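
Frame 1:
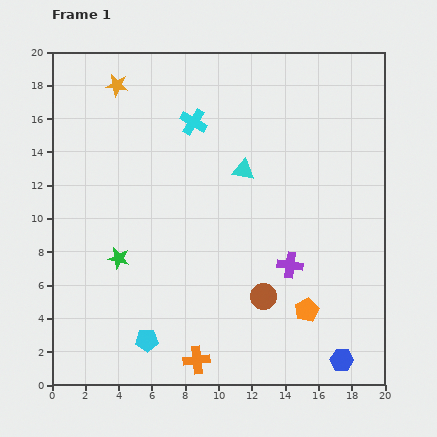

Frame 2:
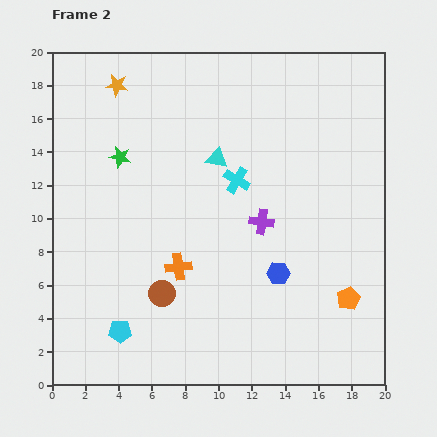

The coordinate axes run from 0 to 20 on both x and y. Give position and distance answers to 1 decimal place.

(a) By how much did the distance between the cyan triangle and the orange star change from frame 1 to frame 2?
-1.8

Distance in frame 1: 9.2. Distance in frame 2: 7.4.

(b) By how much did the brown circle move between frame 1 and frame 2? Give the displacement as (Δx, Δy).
(-6.1, 0.2)

The brown circle was at (12.7, 5.3) in frame 1 and (6.6, 5.5) in frame 2.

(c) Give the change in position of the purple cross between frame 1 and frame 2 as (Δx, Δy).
(-1.7, 2.6)

The purple cross was at (14.3, 7.2) in frame 1 and (12.6, 9.8) in frame 2.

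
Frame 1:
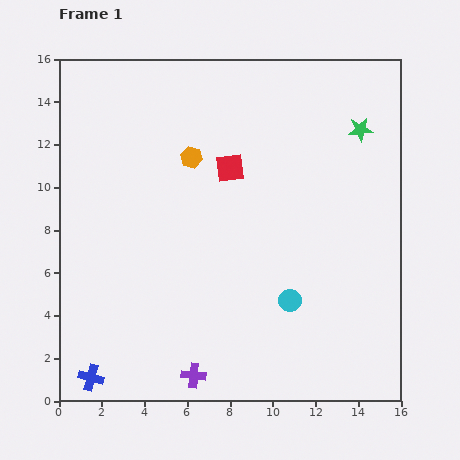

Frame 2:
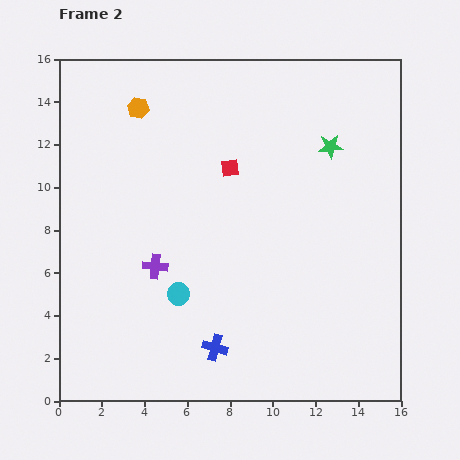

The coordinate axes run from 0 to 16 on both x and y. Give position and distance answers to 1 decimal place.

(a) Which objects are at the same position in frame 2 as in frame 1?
the red square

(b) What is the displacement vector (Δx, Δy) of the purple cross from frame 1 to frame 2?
(-1.8, 5.1)

The purple cross was at (6.3, 1.2) in frame 1 and (4.5, 6.3) in frame 2.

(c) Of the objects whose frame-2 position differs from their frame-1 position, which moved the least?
the green star

(moved 1.6)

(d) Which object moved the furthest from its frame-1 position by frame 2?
the blue cross

(moved 6.0; next 5.4)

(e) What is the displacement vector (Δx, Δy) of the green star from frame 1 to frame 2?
(-1.4, -0.8)

The green star was at (14.1, 12.7) in frame 1 and (12.7, 11.9) in frame 2.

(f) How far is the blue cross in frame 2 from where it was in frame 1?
6.0

The blue cross moved from (1.5, 1.1) to (7.3, 2.5), a distance of √(5.8² + 1.4²) ≈ 6.0.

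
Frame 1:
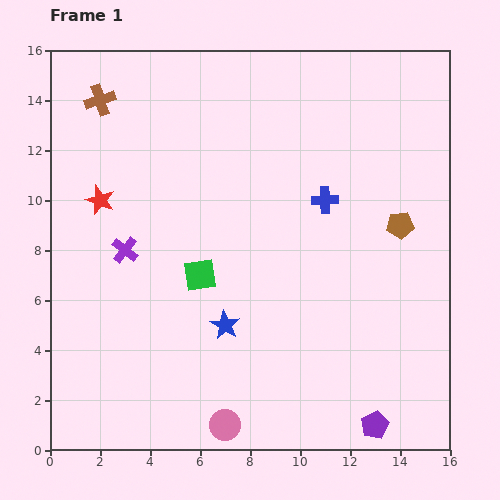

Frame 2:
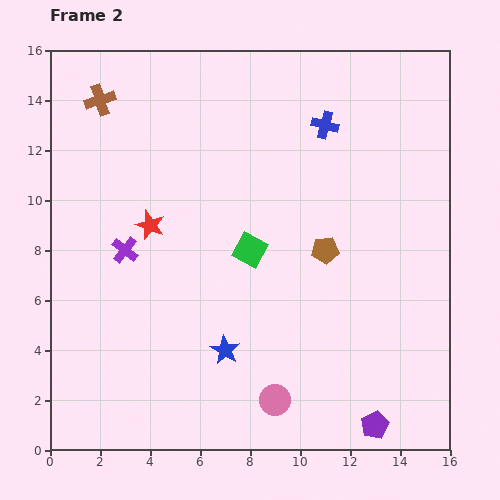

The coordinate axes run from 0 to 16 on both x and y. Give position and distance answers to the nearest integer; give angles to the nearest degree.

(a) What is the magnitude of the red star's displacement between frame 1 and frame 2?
2

The red star moved from (2, 10) to (4, 9), a distance of √(2² + 1²) ≈ 2.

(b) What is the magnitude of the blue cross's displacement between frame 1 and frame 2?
3

The blue cross moved from (11, 10) to (11, 13), a distance of √(0² + 3²) ≈ 3.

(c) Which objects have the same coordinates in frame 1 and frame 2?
the purple cross, the brown cross, the purple pentagon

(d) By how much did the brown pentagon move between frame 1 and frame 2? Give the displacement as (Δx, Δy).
(-3, -1)

The brown pentagon was at (14, 9) in frame 1 and (11, 8) in frame 2.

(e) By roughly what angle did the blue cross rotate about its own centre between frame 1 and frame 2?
18° clockwise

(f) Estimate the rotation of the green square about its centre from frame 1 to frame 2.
39° clockwise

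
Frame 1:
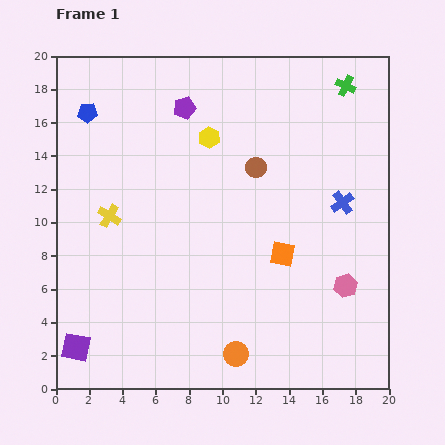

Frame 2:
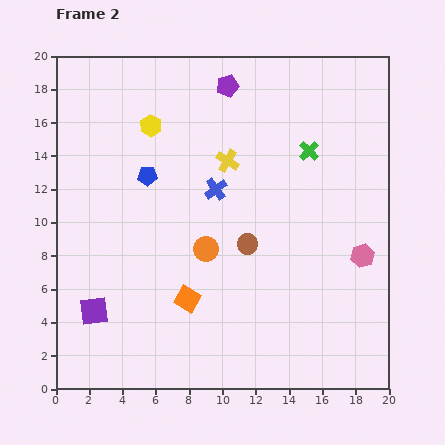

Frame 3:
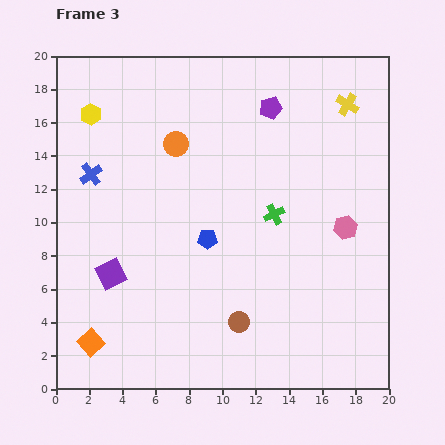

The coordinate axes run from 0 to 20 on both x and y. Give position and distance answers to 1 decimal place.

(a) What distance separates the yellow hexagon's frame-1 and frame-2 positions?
3.6

The yellow hexagon moved from (9.2, 15.1) to (5.7, 15.8), a distance of √(3.5² + 0.7²) ≈ 3.6.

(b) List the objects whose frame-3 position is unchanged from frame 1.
none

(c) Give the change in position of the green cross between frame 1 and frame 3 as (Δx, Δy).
(-4.3, -7.7)

The green cross was at (17.4, 18.2) in frame 1 and (13.1, 10.5) in frame 3.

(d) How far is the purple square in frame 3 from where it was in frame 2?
2.4

The purple square moved from (2.3, 4.7) to (3.3, 6.9), a distance of √(1.0² + 2.2²) ≈ 2.4.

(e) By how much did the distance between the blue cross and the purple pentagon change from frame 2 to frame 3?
+5.3

Distance in frame 2: 6.2. Distance in frame 3: 11.5.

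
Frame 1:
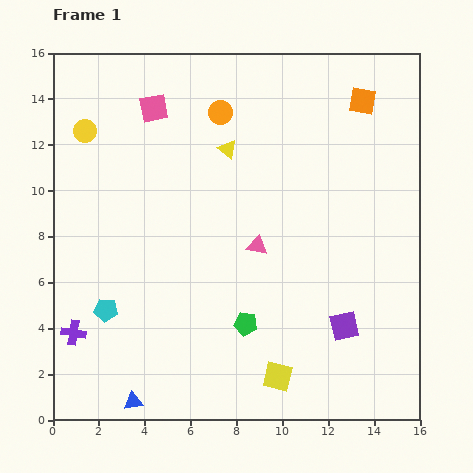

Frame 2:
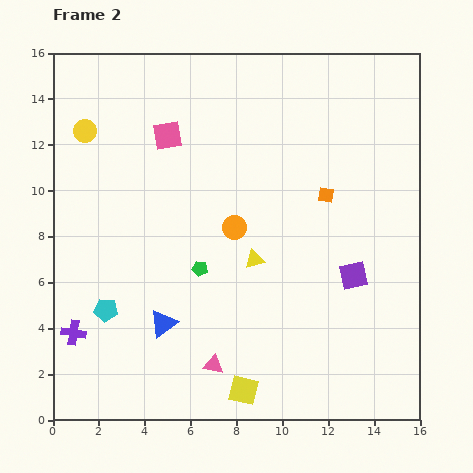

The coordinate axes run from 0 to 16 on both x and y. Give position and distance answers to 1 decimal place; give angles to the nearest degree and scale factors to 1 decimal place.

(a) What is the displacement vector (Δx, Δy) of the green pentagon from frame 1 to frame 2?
(-2.0, 2.4)

The green pentagon was at (8.4, 4.2) in frame 1 and (6.4, 6.6) in frame 2.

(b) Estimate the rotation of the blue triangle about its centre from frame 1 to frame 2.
30° counter-clockwise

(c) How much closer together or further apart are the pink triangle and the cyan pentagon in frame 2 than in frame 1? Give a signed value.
-1.9

Distance in frame 1: 7.2. Distance in frame 2: 5.3.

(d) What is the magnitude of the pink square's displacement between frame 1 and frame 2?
1.3

The pink square moved from (4.4, 13.6) to (5.0, 12.4), a distance of √(0.6² + 1.2²) ≈ 1.3.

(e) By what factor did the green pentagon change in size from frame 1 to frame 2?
0.7×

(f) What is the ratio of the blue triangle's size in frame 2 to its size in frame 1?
1.5×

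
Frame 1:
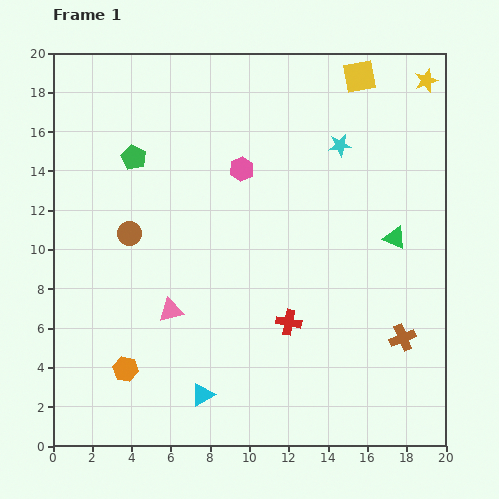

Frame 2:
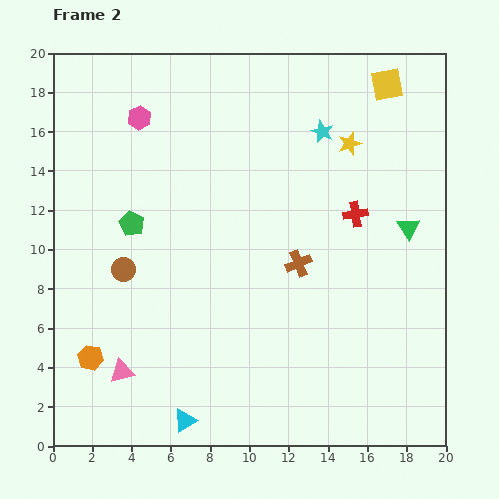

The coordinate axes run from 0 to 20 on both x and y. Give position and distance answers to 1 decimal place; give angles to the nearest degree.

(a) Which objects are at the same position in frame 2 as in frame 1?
none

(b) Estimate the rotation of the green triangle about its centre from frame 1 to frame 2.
32° clockwise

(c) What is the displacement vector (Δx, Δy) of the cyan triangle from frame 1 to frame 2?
(-0.9, -1.3)

The cyan triangle was at (7.6, 2.6) in frame 1 and (6.7, 1.3) in frame 2.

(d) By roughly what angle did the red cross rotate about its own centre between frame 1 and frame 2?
18° counter-clockwise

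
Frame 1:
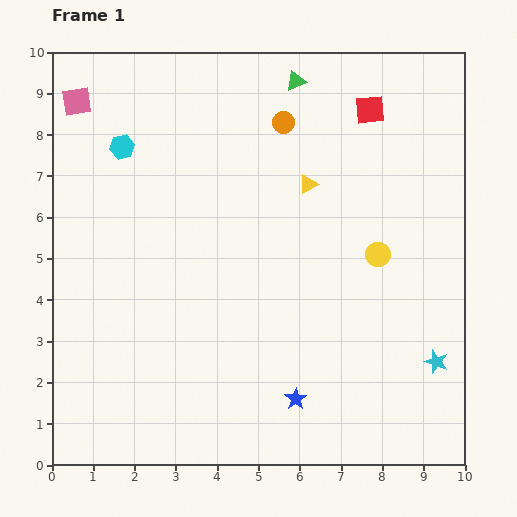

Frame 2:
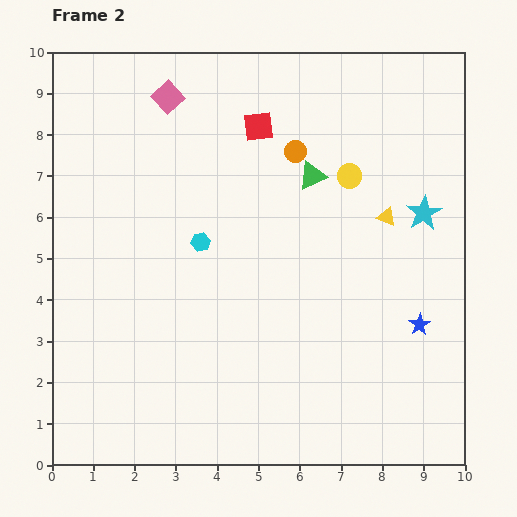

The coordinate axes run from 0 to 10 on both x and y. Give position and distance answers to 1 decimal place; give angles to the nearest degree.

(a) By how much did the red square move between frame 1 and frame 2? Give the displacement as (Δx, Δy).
(-2.7, -0.4)

The red square was at (7.7, 8.6) in frame 1 and (5.0, 8.2) in frame 2.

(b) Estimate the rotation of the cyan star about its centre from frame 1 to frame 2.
23° clockwise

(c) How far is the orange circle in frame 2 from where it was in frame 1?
0.8

The orange circle moved from (5.6, 8.3) to (5.9, 7.6), a distance of √(0.3² + 0.7²) ≈ 0.8.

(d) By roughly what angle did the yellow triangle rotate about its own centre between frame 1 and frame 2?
51° clockwise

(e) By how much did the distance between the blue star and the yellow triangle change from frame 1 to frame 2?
-2.5

Distance in frame 1: 5.2. Distance in frame 2: 2.7.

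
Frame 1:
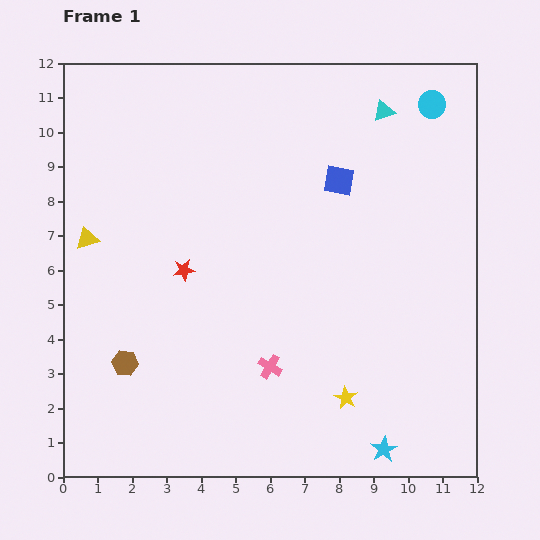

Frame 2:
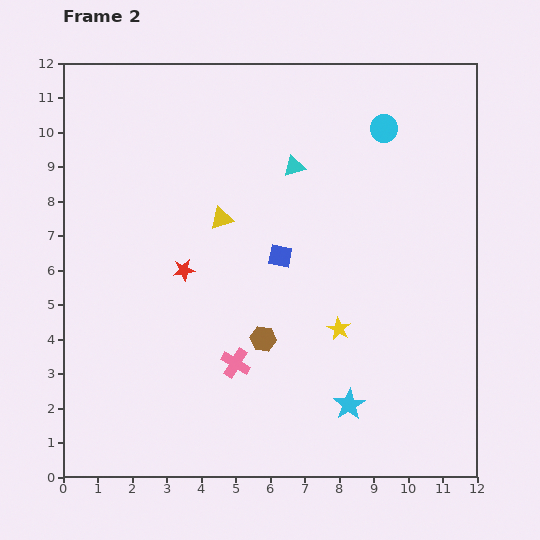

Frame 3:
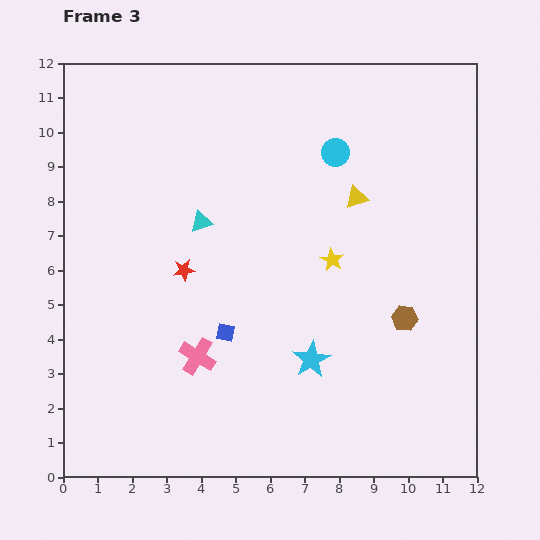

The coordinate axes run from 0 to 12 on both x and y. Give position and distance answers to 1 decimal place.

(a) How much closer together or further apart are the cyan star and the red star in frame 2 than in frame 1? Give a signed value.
-1.6

Distance in frame 1: 7.8. Distance in frame 2: 6.2.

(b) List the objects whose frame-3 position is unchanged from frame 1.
the red star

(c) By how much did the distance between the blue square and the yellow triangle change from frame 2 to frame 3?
+3.4

Distance in frame 2: 2.0. Distance in frame 3: 5.4.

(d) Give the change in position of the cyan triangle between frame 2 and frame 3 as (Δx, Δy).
(-2.7, -1.6)

The cyan triangle was at (6.7, 9.0) in frame 2 and (4.0, 7.4) in frame 3.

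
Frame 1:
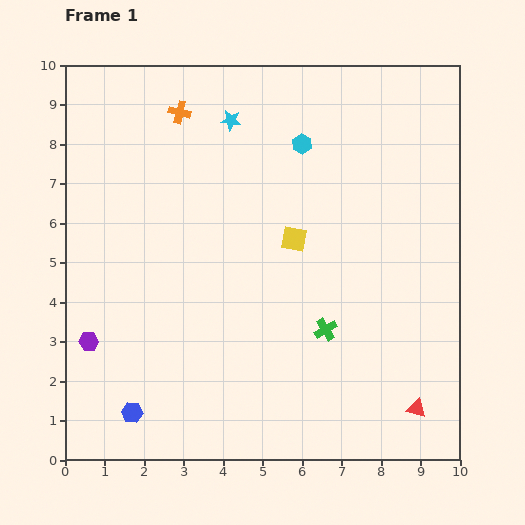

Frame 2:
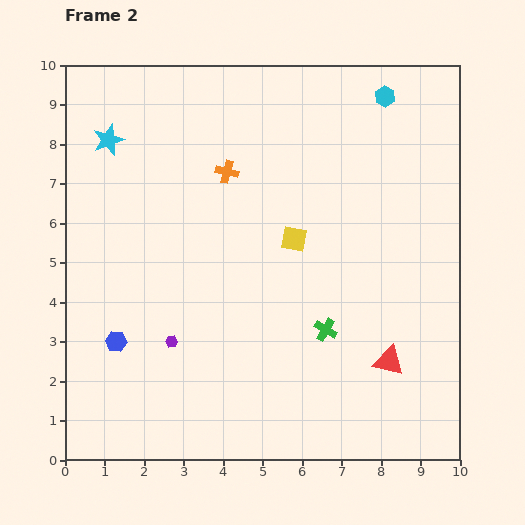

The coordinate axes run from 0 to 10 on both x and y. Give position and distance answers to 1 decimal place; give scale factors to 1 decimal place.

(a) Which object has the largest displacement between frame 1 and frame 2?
the cyan star

(moved 3.1; next 2.4)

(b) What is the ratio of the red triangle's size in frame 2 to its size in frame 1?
1.6×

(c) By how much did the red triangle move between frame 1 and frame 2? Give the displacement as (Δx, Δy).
(-0.7, 1.2)

The red triangle was at (8.9, 1.3) in frame 1 and (8.2, 2.5) in frame 2.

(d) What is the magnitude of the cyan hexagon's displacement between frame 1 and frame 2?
2.4

The cyan hexagon moved from (6.0, 8.0) to (8.1, 9.2), a distance of √(2.1² + 1.2²) ≈ 2.4.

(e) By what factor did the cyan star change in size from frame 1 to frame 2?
1.5×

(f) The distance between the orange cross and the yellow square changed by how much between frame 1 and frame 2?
-1.9

Distance in frame 1: 4.3. Distance in frame 2: 2.4.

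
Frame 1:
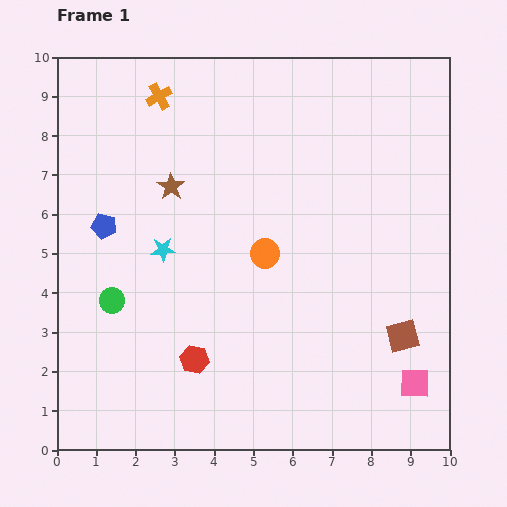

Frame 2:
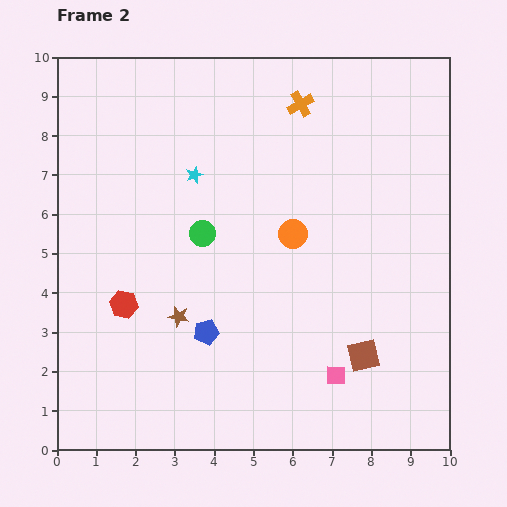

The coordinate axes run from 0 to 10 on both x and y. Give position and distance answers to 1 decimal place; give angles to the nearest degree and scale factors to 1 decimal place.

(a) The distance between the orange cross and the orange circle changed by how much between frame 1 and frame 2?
-1.5

Distance in frame 1: 4.8. Distance in frame 2: 3.3.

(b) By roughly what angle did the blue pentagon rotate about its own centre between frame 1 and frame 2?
25° counter-clockwise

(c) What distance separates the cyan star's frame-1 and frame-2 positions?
2.1

The cyan star moved from (2.7, 5.1) to (3.5, 7.0), a distance of √(0.8² + 1.9²) ≈ 2.1.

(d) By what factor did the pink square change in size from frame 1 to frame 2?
0.7×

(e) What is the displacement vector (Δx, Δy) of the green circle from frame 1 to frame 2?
(2.3, 1.7)

The green circle was at (1.4, 3.8) in frame 1 and (3.7, 5.5) in frame 2.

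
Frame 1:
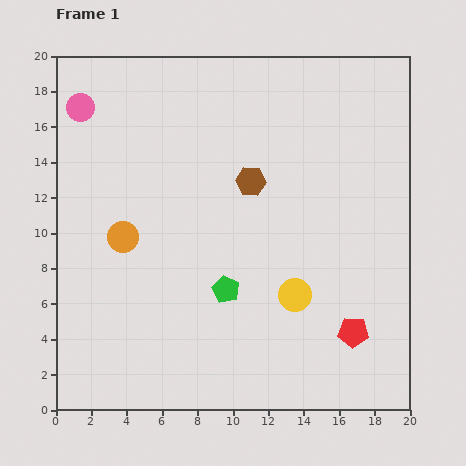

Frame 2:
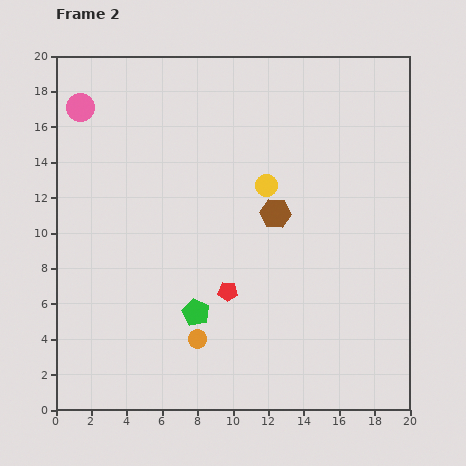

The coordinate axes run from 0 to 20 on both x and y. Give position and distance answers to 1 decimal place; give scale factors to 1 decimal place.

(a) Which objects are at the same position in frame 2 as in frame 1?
the pink circle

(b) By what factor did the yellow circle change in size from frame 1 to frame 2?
0.6×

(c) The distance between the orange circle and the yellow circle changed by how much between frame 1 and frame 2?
-0.7

Distance in frame 1: 10.2. Distance in frame 2: 9.5.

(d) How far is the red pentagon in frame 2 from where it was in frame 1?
7.5

The red pentagon moved from (16.8, 4.4) to (9.7, 6.7), a distance of √(7.1² + 2.3²) ≈ 7.5.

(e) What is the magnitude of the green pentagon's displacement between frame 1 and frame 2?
2.1

The green pentagon moved from (9.6, 6.8) to (7.9, 5.5), a distance of √(1.7² + 1.3²) ≈ 2.1.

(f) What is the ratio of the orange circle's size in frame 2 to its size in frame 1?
0.6×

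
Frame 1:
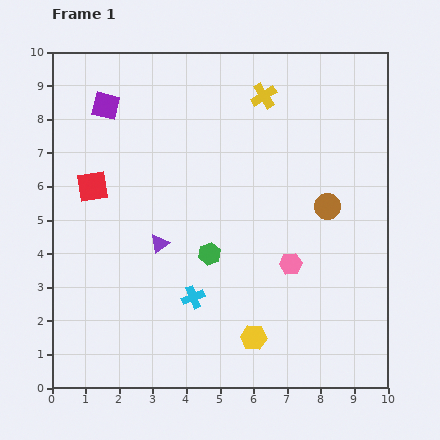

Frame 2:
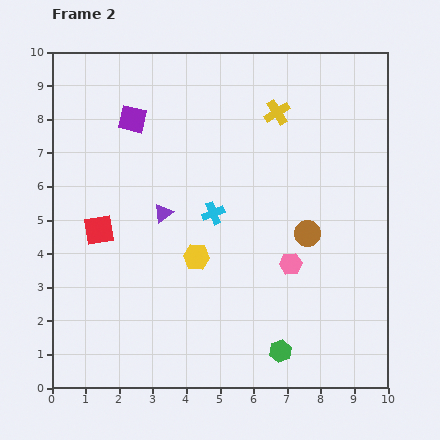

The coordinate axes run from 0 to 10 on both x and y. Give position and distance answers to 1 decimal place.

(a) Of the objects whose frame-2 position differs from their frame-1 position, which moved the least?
the yellow cross

(moved 0.6)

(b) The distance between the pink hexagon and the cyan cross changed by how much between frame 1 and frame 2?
-0.4

Distance in frame 1: 3.1. Distance in frame 2: 2.7.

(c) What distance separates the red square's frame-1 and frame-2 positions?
1.3

The red square moved from (1.2, 6.0) to (1.4, 4.7), a distance of √(0.2² + 1.3²) ≈ 1.3.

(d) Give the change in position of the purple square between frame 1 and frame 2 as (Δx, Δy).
(0.8, -0.4)

The purple square was at (1.6, 8.4) in frame 1 and (2.4, 8.0) in frame 2.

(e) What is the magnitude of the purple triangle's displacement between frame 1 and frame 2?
0.9

The purple triangle moved from (3.2, 4.3) to (3.3, 5.2), a distance of √(0.1² + 0.9²) ≈ 0.9.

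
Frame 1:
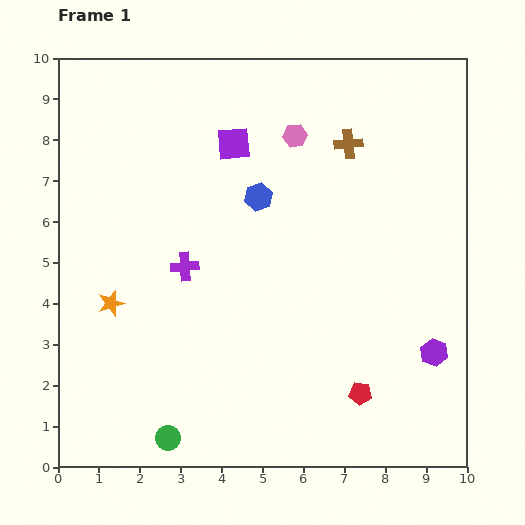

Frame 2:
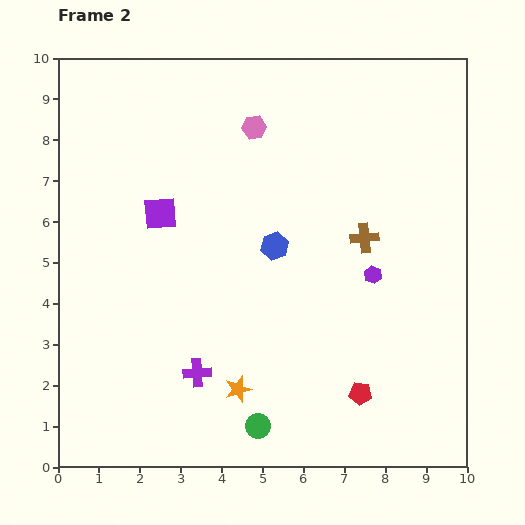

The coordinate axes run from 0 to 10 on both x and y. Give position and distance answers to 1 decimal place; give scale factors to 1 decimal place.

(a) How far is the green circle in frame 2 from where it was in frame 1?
2.2

The green circle moved from (2.7, 0.7) to (4.9, 1.0), a distance of √(2.2² + 0.3²) ≈ 2.2.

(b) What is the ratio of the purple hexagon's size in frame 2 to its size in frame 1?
0.6×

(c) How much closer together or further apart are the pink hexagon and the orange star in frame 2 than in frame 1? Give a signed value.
+0.3

Distance in frame 1: 6.1. Distance in frame 2: 6.4.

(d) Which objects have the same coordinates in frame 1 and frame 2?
the red pentagon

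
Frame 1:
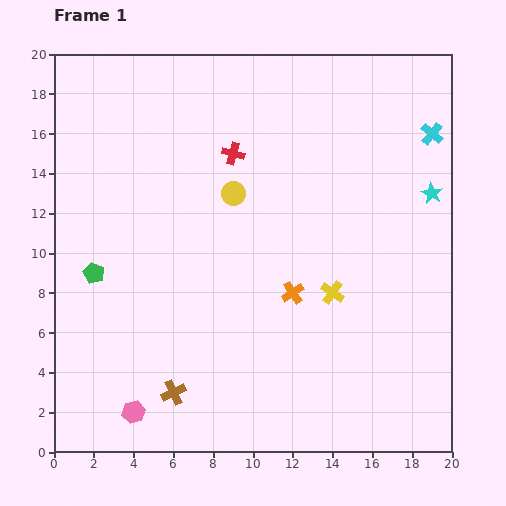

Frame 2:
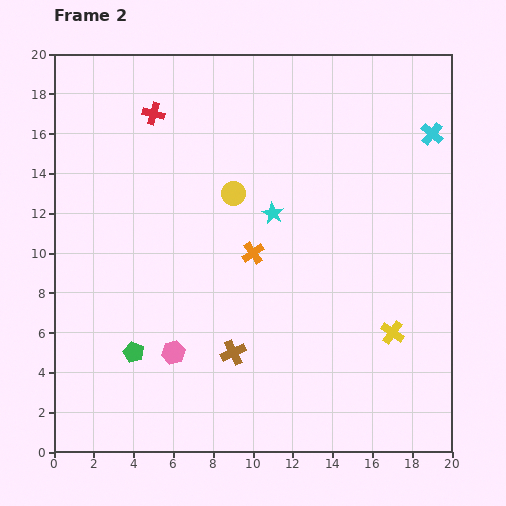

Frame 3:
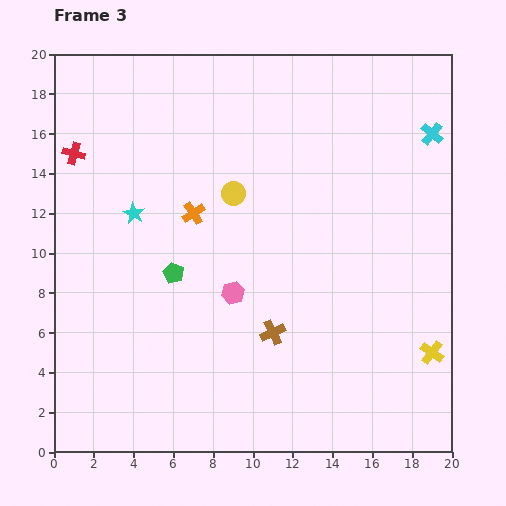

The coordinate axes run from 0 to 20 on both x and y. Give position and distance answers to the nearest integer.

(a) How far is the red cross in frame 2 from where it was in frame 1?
4

The red cross moved from (9, 15) to (5, 17), a distance of √(4² + 2²) ≈ 4.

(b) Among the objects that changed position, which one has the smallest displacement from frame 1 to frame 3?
the green pentagon

(moved 4)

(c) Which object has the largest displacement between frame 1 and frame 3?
the cyan star

(moved 15; next 8)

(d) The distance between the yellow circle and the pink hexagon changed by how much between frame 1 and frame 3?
-7

Distance in frame 1: 12. Distance in frame 3: 5.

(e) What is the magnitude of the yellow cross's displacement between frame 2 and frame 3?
2

The yellow cross moved from (17, 6) to (19, 5), a distance of √(2² + 1²) ≈ 2.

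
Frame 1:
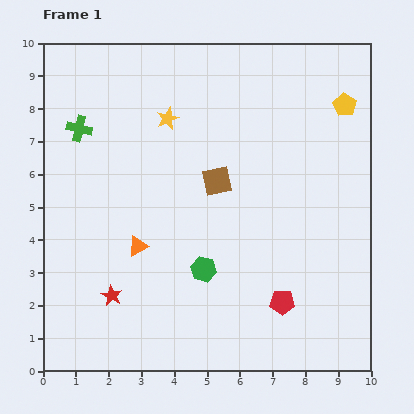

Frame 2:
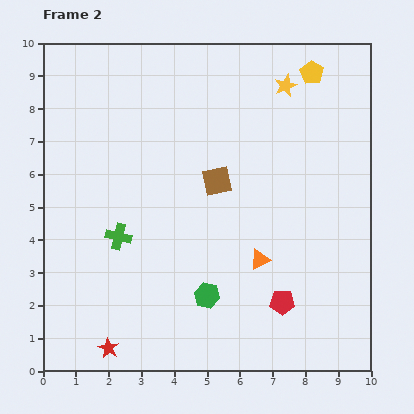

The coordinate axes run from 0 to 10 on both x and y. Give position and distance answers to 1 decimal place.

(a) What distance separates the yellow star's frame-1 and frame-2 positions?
3.7

The yellow star moved from (3.8, 7.7) to (7.4, 8.7), a distance of √(3.6² + 1.0²) ≈ 3.7.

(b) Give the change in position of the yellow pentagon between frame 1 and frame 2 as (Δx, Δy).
(-1.0, 1.0)

The yellow pentagon was at (9.2, 8.1) in frame 1 and (8.2, 9.1) in frame 2.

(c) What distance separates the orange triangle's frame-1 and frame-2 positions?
3.7

The orange triangle moved from (2.9, 3.8) to (6.6, 3.4), a distance of √(3.7² + 0.4²) ≈ 3.7.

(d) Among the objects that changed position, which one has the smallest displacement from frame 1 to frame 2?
the green hexagon

(moved 0.8)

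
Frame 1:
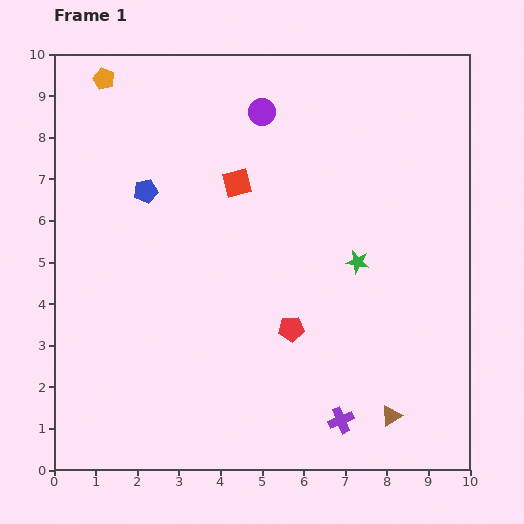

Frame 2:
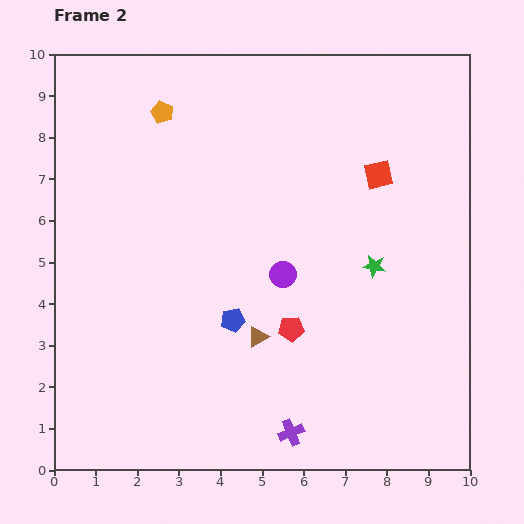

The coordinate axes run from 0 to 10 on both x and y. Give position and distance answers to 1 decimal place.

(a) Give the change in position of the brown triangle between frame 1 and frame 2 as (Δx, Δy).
(-3.2, 1.9)

The brown triangle was at (8.1, 1.3) in frame 1 and (4.9, 3.2) in frame 2.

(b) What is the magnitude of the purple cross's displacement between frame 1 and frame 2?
1.2

The purple cross moved from (6.9, 1.2) to (5.7, 0.9), a distance of √(1.2² + 0.3²) ≈ 1.2.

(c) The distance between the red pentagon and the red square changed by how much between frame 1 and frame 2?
+0.6

Distance in frame 1: 3.7. Distance in frame 2: 4.3.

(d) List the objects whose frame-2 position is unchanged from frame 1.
the red pentagon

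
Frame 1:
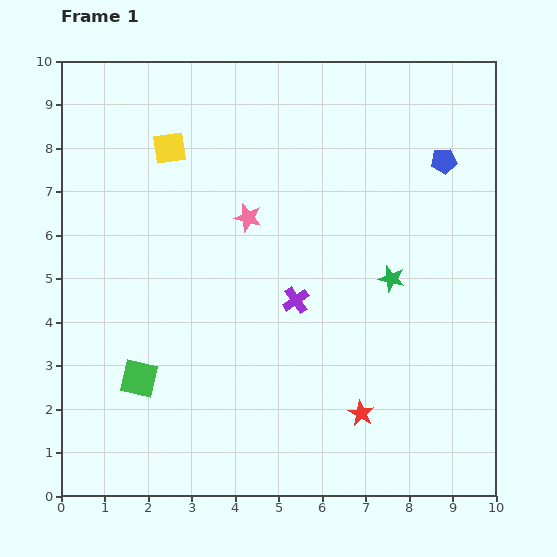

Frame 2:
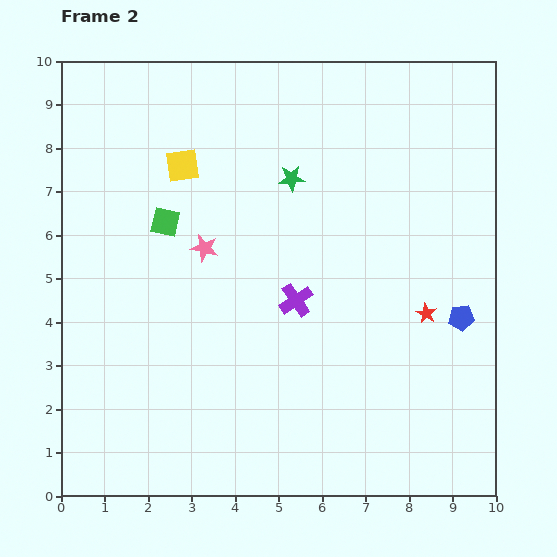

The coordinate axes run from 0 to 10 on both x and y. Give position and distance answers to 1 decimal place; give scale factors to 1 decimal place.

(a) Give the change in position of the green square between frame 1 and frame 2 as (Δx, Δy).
(0.6, 3.6)

The green square was at (1.8, 2.7) in frame 1 and (2.4, 6.3) in frame 2.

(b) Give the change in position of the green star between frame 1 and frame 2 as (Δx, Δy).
(-2.3, 2.3)

The green star was at (7.6, 5.0) in frame 1 and (5.3, 7.3) in frame 2.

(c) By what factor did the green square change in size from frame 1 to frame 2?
0.8×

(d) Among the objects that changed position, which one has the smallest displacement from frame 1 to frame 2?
the yellow square

(moved 0.5)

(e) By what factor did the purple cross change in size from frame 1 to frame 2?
1.3×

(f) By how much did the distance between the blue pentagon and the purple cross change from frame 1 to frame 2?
-0.9

Distance in frame 1: 4.7. Distance in frame 2: 3.8.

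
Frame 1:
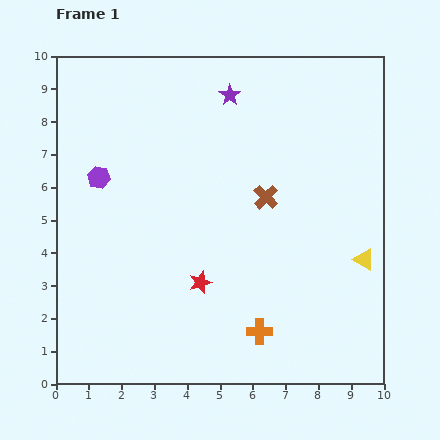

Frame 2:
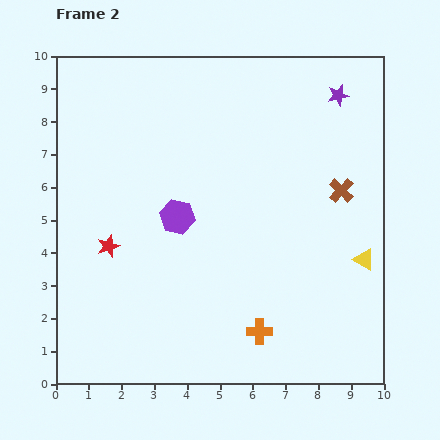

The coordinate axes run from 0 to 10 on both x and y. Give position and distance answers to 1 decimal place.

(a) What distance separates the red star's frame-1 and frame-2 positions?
3.0

The red star moved from (4.4, 3.1) to (1.6, 4.2), a distance of √(2.8² + 1.1²) ≈ 3.0.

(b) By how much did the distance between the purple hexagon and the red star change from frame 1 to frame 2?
-2.2

Distance in frame 1: 4.5. Distance in frame 2: 2.3.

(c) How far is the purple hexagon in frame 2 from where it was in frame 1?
2.7

The purple hexagon moved from (1.3, 6.3) to (3.7, 5.1), a distance of √(2.4² + 1.2²) ≈ 2.7.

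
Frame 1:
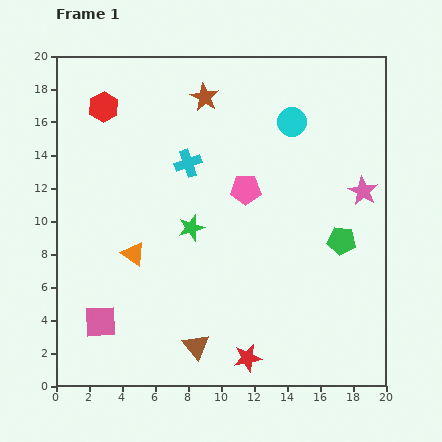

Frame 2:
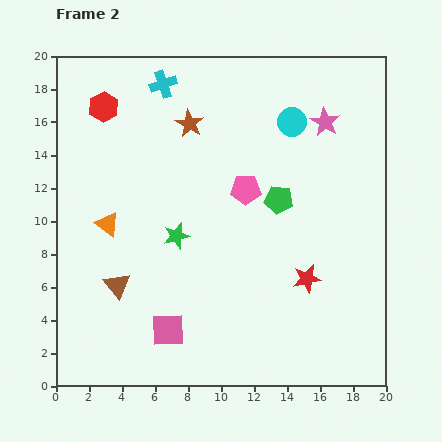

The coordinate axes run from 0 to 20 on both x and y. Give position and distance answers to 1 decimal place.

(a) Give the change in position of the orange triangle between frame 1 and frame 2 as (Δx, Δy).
(-1.6, 1.8)

The orange triangle was at (4.7, 8.0) in frame 1 and (3.1, 9.8) in frame 2.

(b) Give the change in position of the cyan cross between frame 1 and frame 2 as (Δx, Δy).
(-1.5, 4.8)

The cyan cross was at (8.0, 13.5) in frame 1 and (6.5, 18.3) in frame 2.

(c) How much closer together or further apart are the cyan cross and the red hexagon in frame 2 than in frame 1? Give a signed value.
-2.2

Distance in frame 1: 6.1. Distance in frame 2: 3.9.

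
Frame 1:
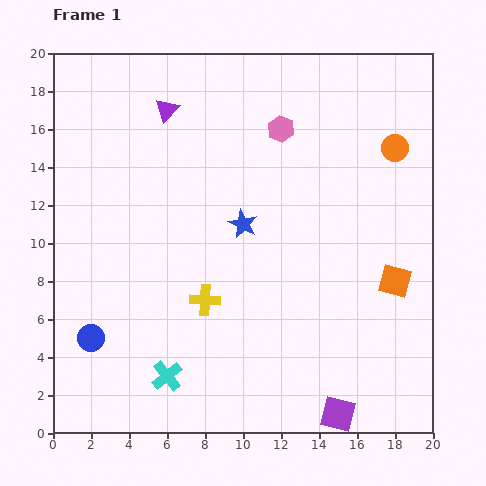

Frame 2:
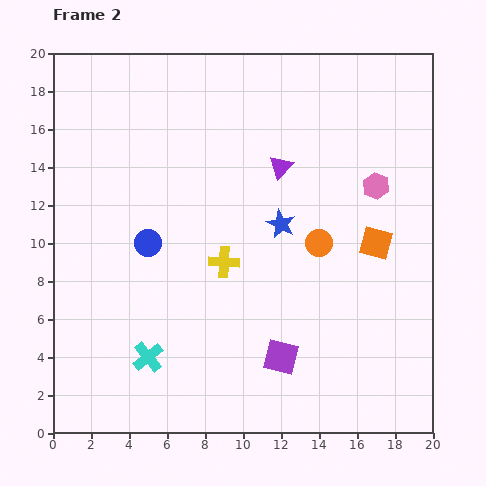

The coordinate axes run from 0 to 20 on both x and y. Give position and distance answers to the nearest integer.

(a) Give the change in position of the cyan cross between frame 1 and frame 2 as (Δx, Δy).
(-1, 1)

The cyan cross was at (6, 3) in frame 1 and (5, 4) in frame 2.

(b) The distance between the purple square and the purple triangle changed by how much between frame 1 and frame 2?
-8

Distance in frame 1: 18. Distance in frame 2: 10.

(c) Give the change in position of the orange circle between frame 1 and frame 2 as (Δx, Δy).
(-4, -5)

The orange circle was at (18, 15) in frame 1 and (14, 10) in frame 2.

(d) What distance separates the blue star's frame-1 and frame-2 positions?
2

The blue star moved from (10, 11) to (12, 11), a distance of √(2² + 0²) ≈ 2.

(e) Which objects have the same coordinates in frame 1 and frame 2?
none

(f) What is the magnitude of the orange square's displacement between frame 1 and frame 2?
2

The orange square moved from (18, 8) to (17, 10), a distance of √(1² + 2²) ≈ 2.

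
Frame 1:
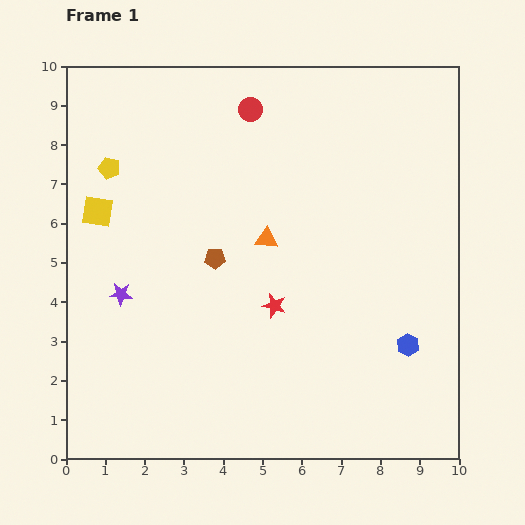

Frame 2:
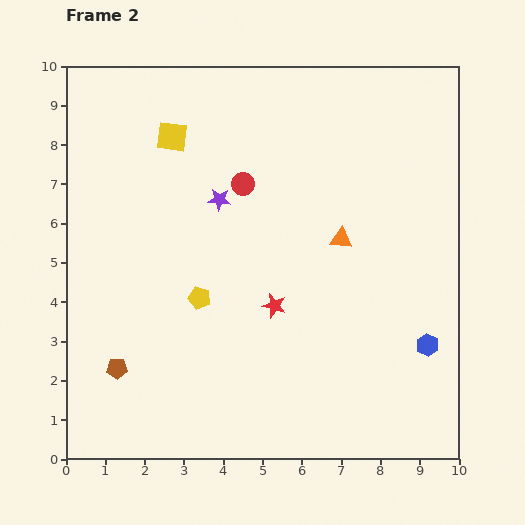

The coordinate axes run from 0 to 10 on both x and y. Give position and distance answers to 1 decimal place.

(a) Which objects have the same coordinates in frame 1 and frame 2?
the red star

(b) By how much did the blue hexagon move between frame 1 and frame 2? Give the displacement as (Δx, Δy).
(0.5, 0.0)

The blue hexagon was at (8.7, 2.9) in frame 1 and (9.2, 2.9) in frame 2.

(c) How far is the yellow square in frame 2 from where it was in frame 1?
2.7

The yellow square moved from (0.8, 6.3) to (2.7, 8.2), a distance of √(1.9² + 1.9²) ≈ 2.7.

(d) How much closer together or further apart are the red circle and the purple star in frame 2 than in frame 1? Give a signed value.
-5.0

Distance in frame 1: 5.7. Distance in frame 2: 0.7.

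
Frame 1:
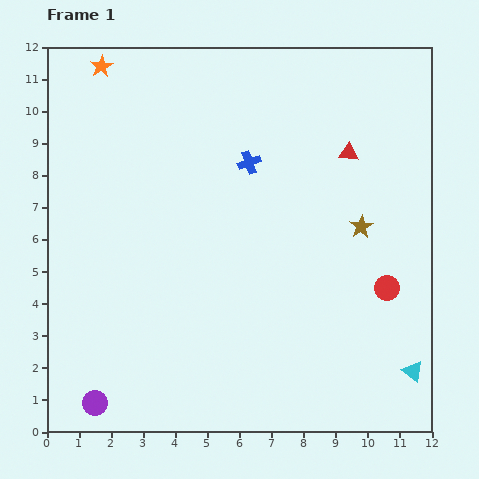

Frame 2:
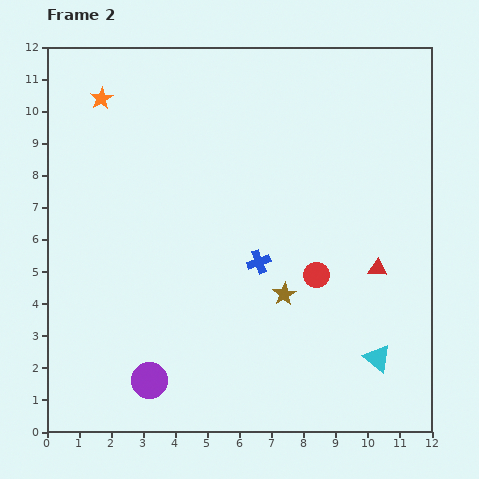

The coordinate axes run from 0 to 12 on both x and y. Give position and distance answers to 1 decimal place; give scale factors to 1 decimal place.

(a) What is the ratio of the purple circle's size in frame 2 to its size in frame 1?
1.4×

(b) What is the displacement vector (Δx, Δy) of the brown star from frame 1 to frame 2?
(-2.4, -2.1)

The brown star was at (9.8, 6.4) in frame 1 and (7.4, 4.3) in frame 2.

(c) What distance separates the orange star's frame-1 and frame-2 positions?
1.0

The orange star moved from (1.7, 11.4) to (1.7, 10.4), a distance of √(0.0² + 1.0²) ≈ 1.0.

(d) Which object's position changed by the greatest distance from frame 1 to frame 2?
the red triangle

(moved 3.7; next 3.2)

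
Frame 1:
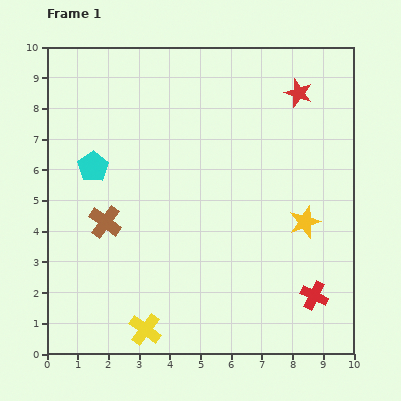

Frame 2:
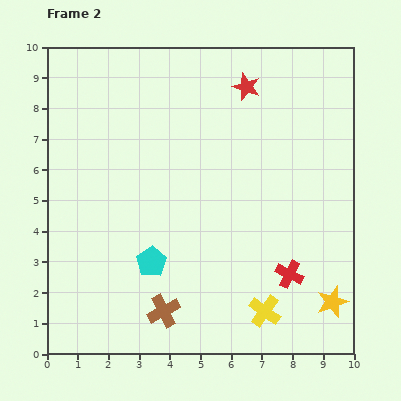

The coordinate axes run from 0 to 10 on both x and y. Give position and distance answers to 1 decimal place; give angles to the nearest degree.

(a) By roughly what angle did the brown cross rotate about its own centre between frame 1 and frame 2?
26° clockwise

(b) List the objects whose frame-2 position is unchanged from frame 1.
none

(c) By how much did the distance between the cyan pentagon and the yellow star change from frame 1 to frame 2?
-1.1

Distance in frame 1: 7.1. Distance in frame 2: 6.0.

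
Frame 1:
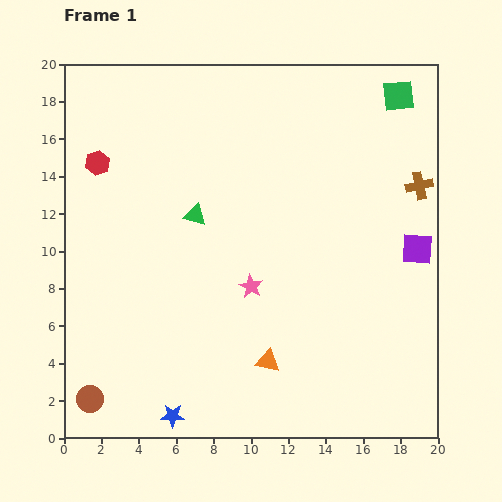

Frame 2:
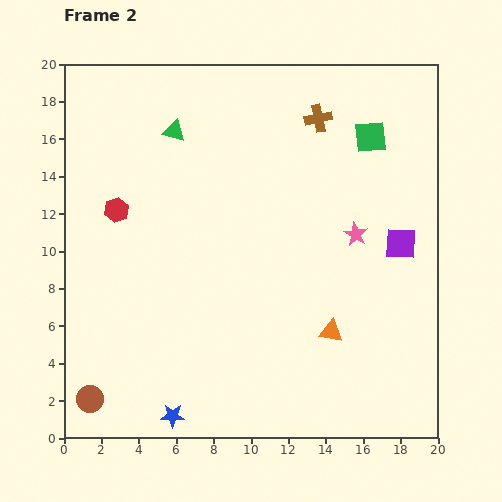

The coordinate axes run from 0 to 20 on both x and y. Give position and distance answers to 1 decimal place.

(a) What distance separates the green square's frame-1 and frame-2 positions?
2.7

The green square moved from (17.9, 18.3) to (16.4, 16.1), a distance of √(1.5² + 2.2²) ≈ 2.7.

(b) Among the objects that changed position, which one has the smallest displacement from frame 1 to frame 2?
the purple square

(moved 0.9)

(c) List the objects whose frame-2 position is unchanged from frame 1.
the brown circle, the blue star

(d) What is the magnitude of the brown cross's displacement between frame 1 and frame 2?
6.5

The brown cross moved from (19.0, 13.5) to (13.6, 17.1), a distance of √(5.4² + 3.6²) ≈ 6.5.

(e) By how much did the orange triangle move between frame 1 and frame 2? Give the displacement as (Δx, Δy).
(3.4, 1.6)

The orange triangle was at (10.9, 4.1) in frame 1 and (14.3, 5.7) in frame 2.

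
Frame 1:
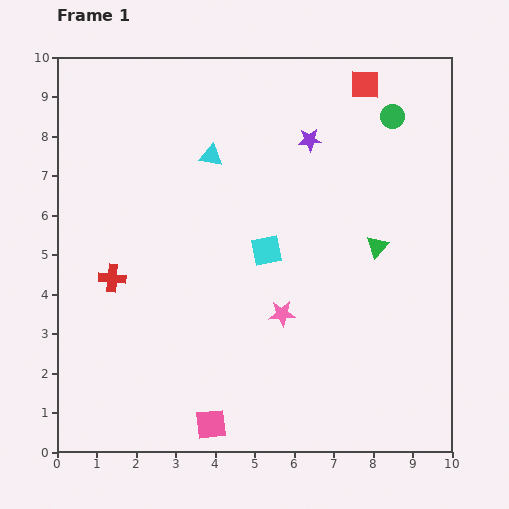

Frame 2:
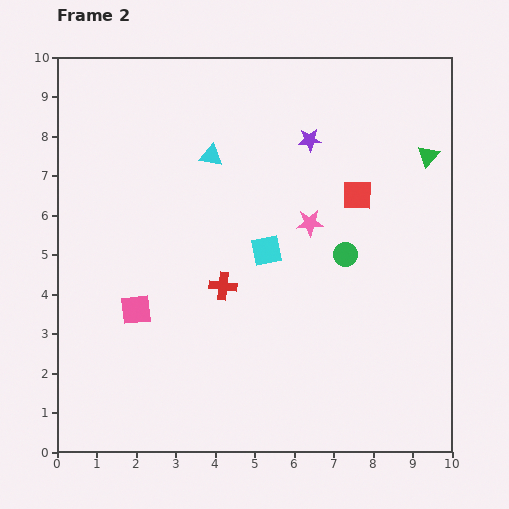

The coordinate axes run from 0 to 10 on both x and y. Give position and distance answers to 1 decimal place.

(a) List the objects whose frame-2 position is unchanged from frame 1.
the cyan triangle, the purple star, the cyan square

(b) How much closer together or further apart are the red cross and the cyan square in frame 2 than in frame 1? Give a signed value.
-2.6

Distance in frame 1: 4.0. Distance in frame 2: 1.4.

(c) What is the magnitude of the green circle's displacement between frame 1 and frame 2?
3.7

The green circle moved from (8.5, 8.5) to (7.3, 5.0), a distance of √(1.2² + 3.5²) ≈ 3.7.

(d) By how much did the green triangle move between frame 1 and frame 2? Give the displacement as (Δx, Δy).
(1.3, 2.3)

The green triangle was at (8.1, 5.2) in frame 1 and (9.4, 7.5) in frame 2.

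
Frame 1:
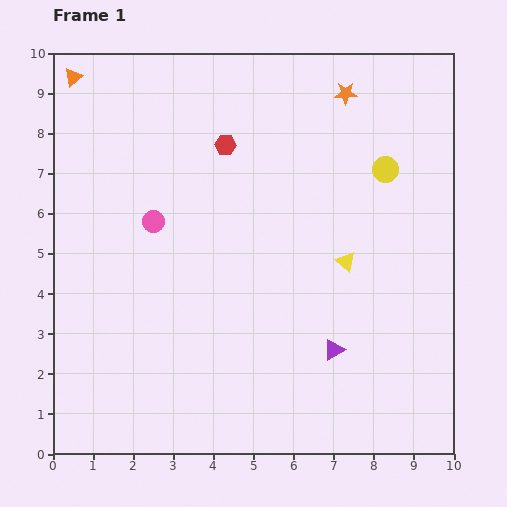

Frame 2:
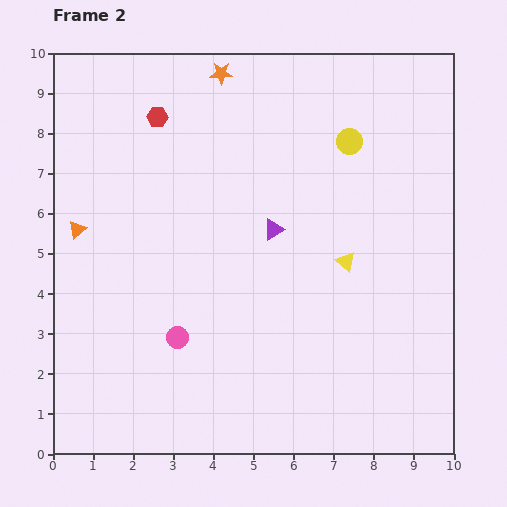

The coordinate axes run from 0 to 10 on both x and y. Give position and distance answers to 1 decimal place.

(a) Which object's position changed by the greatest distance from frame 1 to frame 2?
the orange triangle

(moved 3.8; next 3.4)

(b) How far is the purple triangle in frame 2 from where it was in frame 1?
3.4

The purple triangle moved from (7.0, 2.6) to (5.5, 5.6), a distance of √(1.5² + 3.0²) ≈ 3.4.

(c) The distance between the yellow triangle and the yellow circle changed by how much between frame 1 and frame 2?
+0.5

Distance in frame 1: 2.5. Distance in frame 2: 3.0.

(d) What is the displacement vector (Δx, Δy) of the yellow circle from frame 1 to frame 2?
(-0.9, 0.7)

The yellow circle was at (8.3, 7.1) in frame 1 and (7.4, 7.8) in frame 2.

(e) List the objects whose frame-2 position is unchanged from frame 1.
the yellow triangle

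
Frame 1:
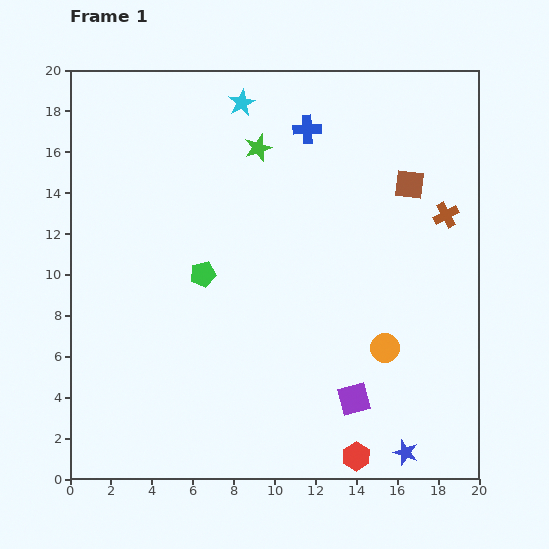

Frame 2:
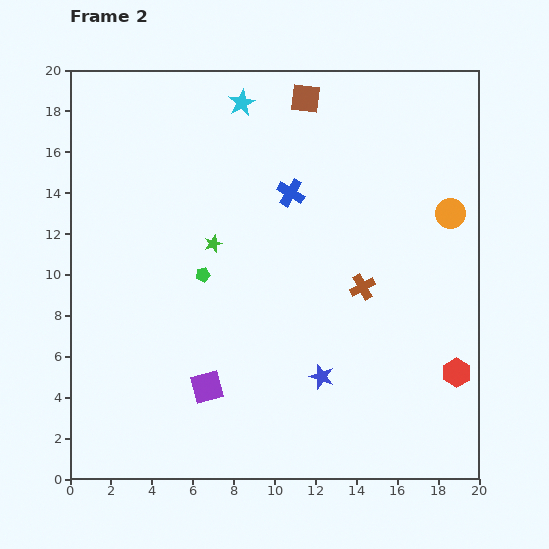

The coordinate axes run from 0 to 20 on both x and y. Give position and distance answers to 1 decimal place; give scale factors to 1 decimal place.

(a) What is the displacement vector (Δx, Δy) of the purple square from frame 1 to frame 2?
(-7.2, 0.6)

The purple square was at (13.9, 3.9) in frame 1 and (6.7, 4.5) in frame 2.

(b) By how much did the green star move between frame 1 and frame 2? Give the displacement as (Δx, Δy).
(-2.2, -4.7)

The green star was at (9.2, 16.2) in frame 1 and (7.0, 11.5) in frame 2.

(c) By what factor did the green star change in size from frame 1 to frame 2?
0.7×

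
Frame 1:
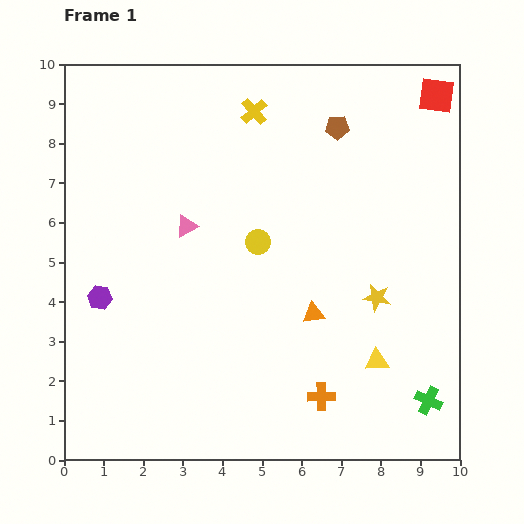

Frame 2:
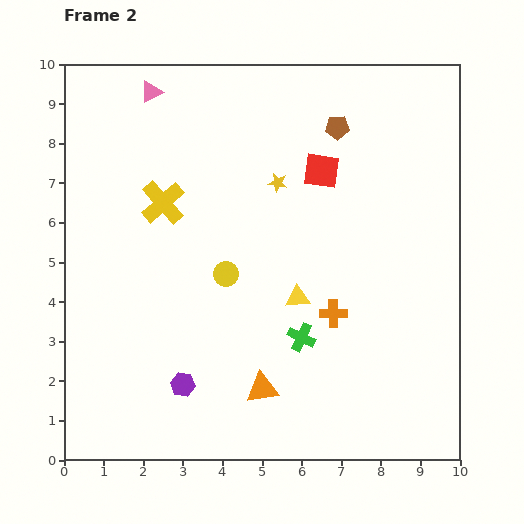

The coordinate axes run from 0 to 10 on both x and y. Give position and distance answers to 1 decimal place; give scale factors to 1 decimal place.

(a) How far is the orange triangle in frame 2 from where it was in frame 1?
2.3

The orange triangle moved from (6.3, 3.7) to (5.0, 1.8), a distance of √(1.3² + 1.9²) ≈ 2.3.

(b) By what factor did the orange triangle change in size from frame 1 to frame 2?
1.5×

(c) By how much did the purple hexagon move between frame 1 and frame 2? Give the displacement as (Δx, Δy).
(2.1, -2.2)

The purple hexagon was at (0.9, 4.1) in frame 1 and (3.0, 1.9) in frame 2.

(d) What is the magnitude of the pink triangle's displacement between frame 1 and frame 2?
3.5

The pink triangle moved from (3.1, 5.9) to (2.2, 9.3), a distance of √(0.9² + 3.4²) ≈ 3.5.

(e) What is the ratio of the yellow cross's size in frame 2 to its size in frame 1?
1.7×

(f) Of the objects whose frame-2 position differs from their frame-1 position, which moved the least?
the yellow circle

(moved 1.1)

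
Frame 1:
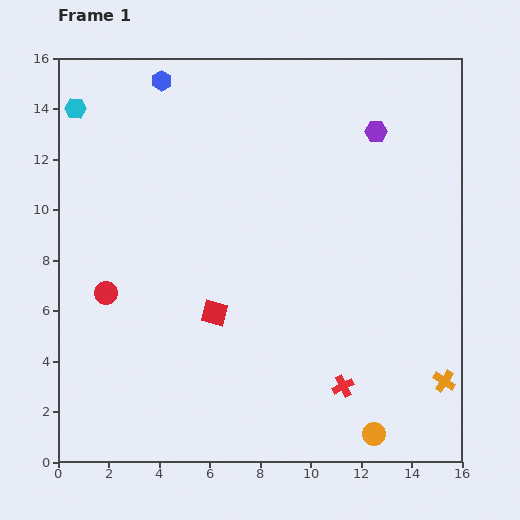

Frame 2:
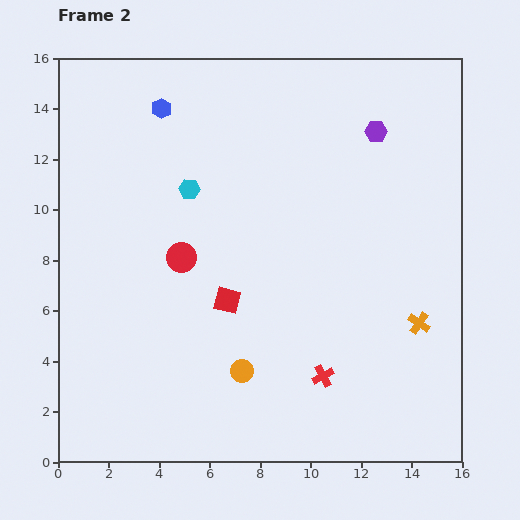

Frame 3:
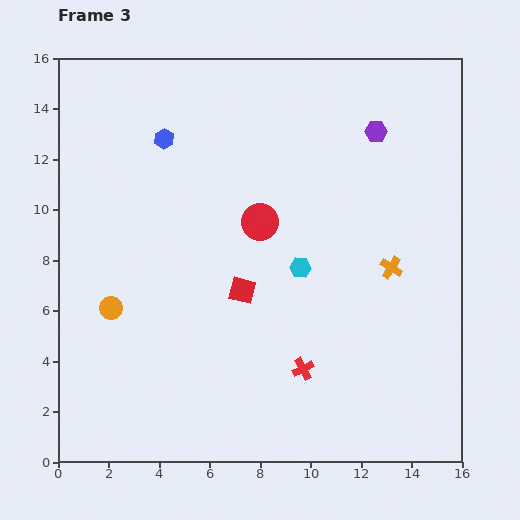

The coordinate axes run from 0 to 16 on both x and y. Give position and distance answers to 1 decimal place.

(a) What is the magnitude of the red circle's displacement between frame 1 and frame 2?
3.3

The red circle moved from (1.9, 6.7) to (4.9, 8.1), a distance of √(3.0² + 1.4²) ≈ 3.3.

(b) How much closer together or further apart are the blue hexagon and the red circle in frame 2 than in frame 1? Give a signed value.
-2.7

Distance in frame 1: 8.7. Distance in frame 2: 6.0.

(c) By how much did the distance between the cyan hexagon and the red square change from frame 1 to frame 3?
-7.3

Distance in frame 1: 9.8. Distance in frame 3: 2.5.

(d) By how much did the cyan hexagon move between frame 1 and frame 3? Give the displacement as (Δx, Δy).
(8.9, -6.3)

The cyan hexagon was at (0.7, 14.0) in frame 1 and (9.6, 7.7) in frame 3.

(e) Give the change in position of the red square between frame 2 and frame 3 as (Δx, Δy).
(0.6, 0.4)

The red square was at (6.7, 6.4) in frame 2 and (7.3, 6.8) in frame 3.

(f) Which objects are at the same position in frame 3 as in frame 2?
the purple hexagon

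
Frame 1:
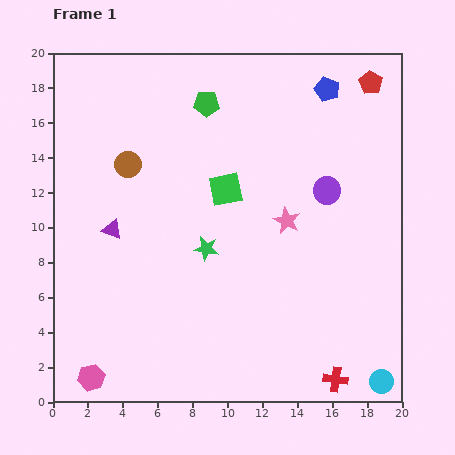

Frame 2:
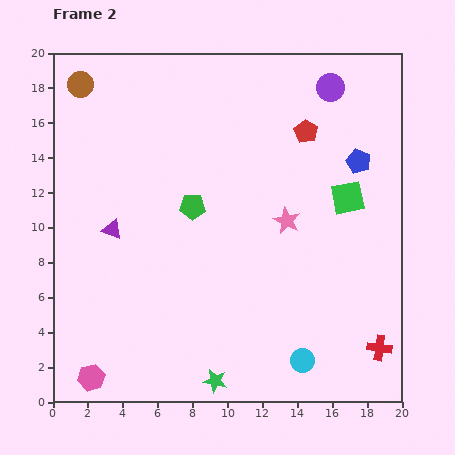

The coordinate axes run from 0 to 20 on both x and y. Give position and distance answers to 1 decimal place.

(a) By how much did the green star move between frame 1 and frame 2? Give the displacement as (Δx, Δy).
(0.5, -7.6)

The green star was at (8.8, 8.8) in frame 1 and (9.3, 1.2) in frame 2.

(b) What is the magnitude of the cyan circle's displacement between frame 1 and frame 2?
4.7

The cyan circle moved from (18.8, 1.2) to (14.3, 2.4), a distance of √(4.5² + 1.2²) ≈ 4.7.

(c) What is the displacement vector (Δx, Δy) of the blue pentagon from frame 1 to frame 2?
(1.8, -4.1)

The blue pentagon was at (15.7, 17.9) in frame 1 and (17.5, 13.8) in frame 2.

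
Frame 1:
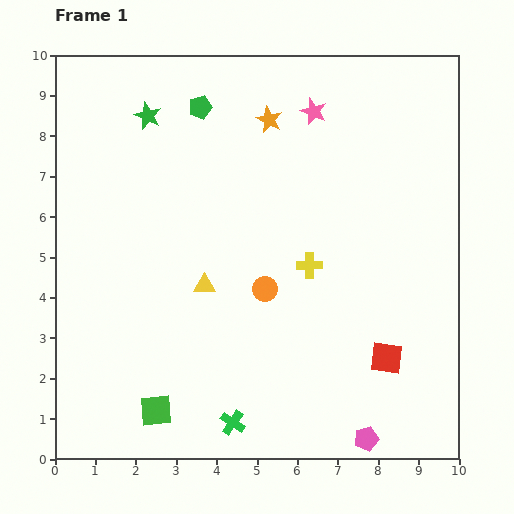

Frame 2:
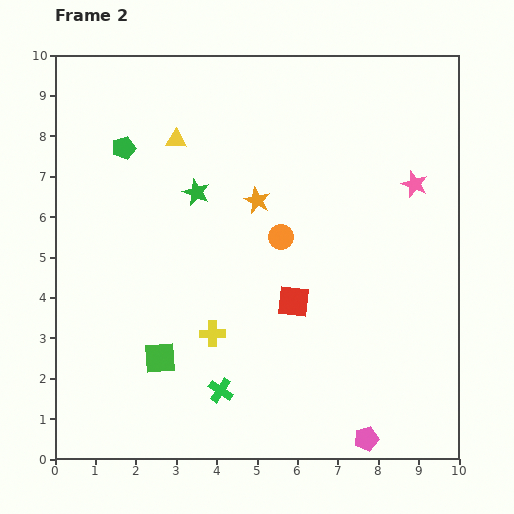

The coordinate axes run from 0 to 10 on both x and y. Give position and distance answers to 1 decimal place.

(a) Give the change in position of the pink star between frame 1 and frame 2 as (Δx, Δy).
(2.5, -1.8)

The pink star was at (6.4, 8.6) in frame 1 and (8.9, 6.8) in frame 2.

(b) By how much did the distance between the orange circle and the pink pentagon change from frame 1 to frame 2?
+0.9

Distance in frame 1: 4.5. Distance in frame 2: 5.4.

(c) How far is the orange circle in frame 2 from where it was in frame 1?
1.4

The orange circle moved from (5.2, 4.2) to (5.6, 5.5), a distance of √(0.4² + 1.3²) ≈ 1.4.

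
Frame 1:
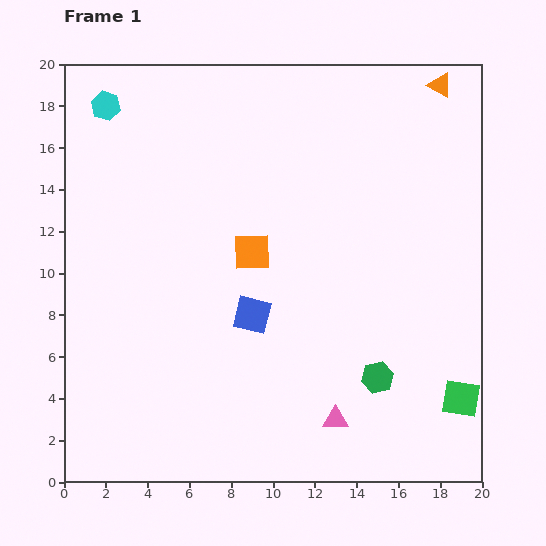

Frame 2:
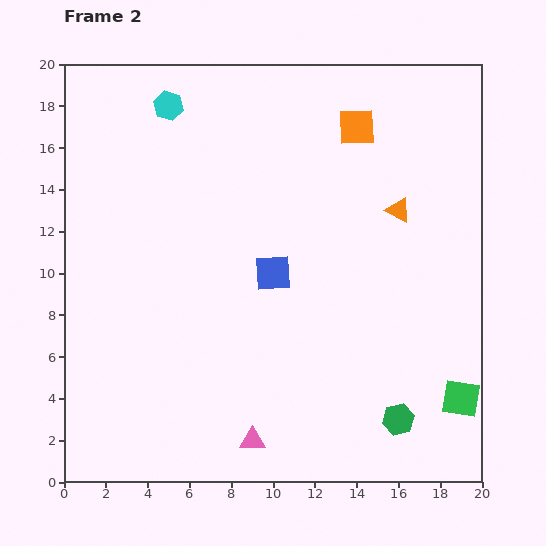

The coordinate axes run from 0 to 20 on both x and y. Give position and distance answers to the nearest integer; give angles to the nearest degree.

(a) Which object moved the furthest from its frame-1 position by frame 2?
the orange square

(moved 8; next 6)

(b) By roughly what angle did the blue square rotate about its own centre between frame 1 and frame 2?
18° counter-clockwise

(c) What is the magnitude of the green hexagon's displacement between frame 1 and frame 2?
2

The green hexagon moved from (15, 5) to (16, 3), a distance of √(1² + 2²) ≈ 2.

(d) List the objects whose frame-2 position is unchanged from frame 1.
the green square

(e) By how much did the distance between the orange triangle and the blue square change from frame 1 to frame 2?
-7

Distance in frame 1: 14. Distance in frame 2: 7.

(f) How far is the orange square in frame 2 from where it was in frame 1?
8

The orange square moved from (9, 11) to (14, 17), a distance of √(5² + 6²) ≈ 8.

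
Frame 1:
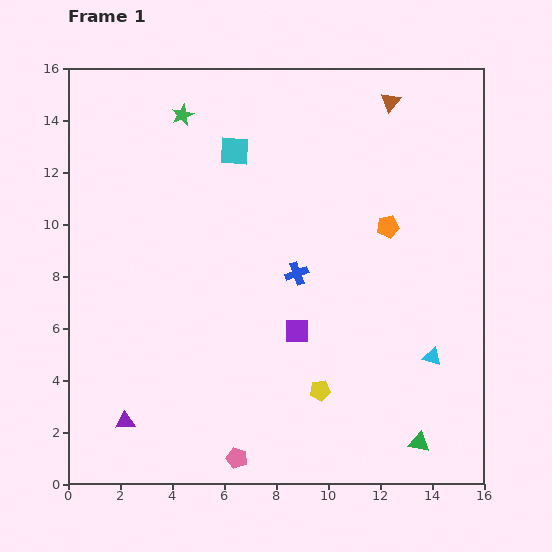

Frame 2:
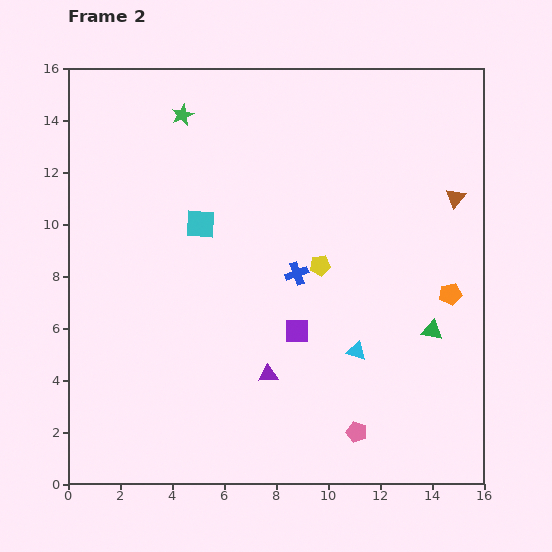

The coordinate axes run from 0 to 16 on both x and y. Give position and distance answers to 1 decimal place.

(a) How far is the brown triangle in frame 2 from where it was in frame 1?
4.5

The brown triangle moved from (12.4, 14.7) to (14.9, 11.0), a distance of √(2.5² + 3.7²) ≈ 4.5.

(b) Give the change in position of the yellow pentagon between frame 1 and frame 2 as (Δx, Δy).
(0.0, 4.8)

The yellow pentagon was at (9.7, 3.6) in frame 1 and (9.7, 8.4) in frame 2.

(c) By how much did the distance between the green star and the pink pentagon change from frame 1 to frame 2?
+0.5

Distance in frame 1: 13.4. Distance in frame 2: 13.9.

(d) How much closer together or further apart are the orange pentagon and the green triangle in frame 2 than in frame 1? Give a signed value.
-6.8

Distance in frame 1: 8.4. Distance in frame 2: 1.6.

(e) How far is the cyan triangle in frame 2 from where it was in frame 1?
2.9

The cyan triangle moved from (14.0, 4.9) to (11.1, 5.1), a distance of √(2.9² + 0.2²) ≈ 2.9.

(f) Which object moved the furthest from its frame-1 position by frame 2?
the purple triangle

(moved 5.8; next 4.8)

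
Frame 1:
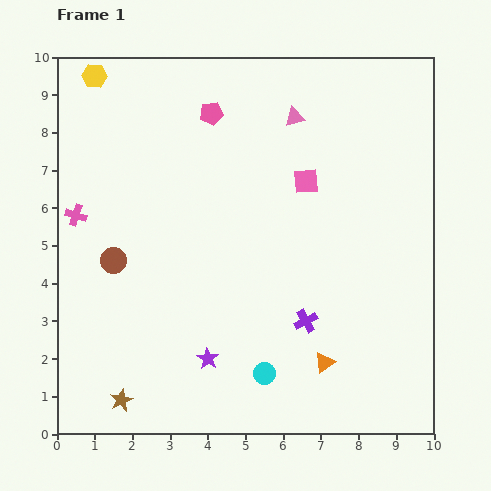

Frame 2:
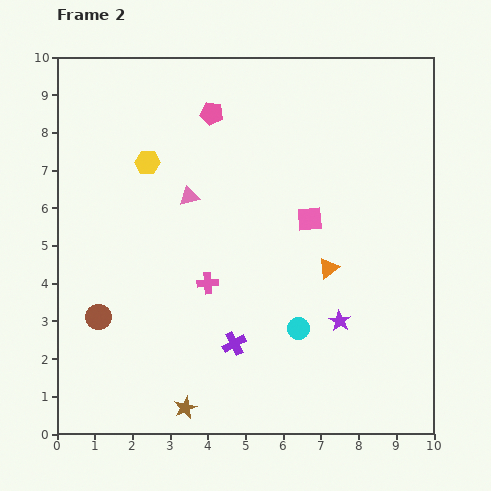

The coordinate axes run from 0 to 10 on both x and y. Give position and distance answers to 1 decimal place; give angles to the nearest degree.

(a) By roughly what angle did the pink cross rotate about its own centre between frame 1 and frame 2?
22° counter-clockwise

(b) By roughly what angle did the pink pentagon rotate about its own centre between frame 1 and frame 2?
20° clockwise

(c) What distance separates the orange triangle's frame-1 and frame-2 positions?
2.5

The orange triangle moved from (7.1, 1.9) to (7.2, 4.4), a distance of √(0.1² + 2.5²) ≈ 2.5.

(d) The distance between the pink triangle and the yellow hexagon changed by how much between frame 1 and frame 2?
-4.0

Distance in frame 1: 5.4. Distance in frame 2: 1.4.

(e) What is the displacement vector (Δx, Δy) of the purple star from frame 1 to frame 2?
(3.5, 1.0)

The purple star was at (4.0, 2.0) in frame 1 and (7.5, 3.0) in frame 2.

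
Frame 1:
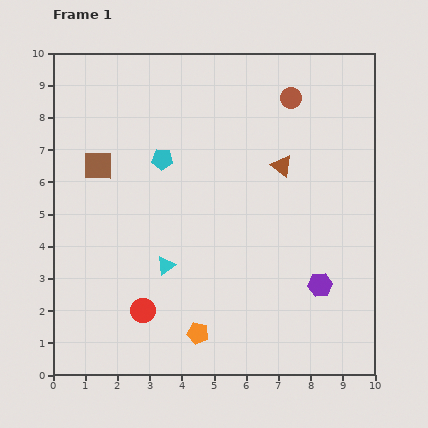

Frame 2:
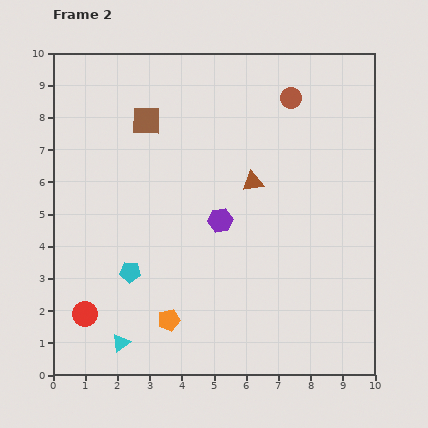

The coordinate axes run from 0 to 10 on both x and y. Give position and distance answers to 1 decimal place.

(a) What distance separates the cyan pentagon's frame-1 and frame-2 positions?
3.6

The cyan pentagon moved from (3.4, 6.7) to (2.4, 3.2), a distance of √(1.0² + 3.5²) ≈ 3.6.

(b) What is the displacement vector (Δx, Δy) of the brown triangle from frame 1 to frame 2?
(-0.9, -0.5)

The brown triangle was at (7.1, 6.5) in frame 1 and (6.2, 6.0) in frame 2.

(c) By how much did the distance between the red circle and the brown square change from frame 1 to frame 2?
+1.6

Distance in frame 1: 4.7. Distance in frame 2: 6.3.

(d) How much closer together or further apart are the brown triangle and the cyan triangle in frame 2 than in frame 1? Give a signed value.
+1.7

Distance in frame 1: 4.8. Distance in frame 2: 6.5.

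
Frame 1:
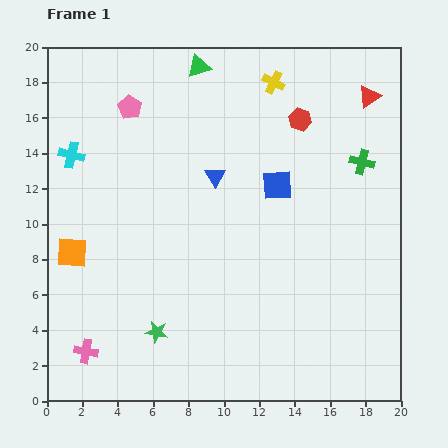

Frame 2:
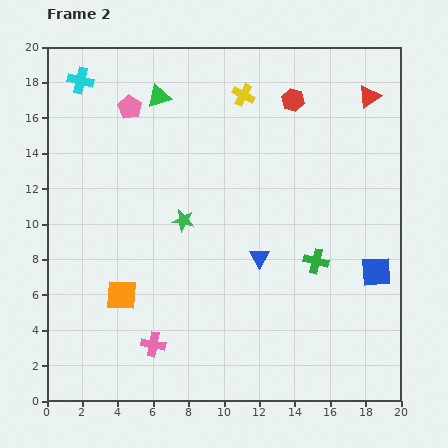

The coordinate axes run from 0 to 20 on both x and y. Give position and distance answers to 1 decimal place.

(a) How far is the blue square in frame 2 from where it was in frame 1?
7.4

The blue square moved from (13.0, 12.2) to (18.6, 7.3), a distance of √(5.6² + 4.9²) ≈ 7.4.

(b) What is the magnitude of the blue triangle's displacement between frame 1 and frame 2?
5.2

The blue triangle moved from (9.5, 12.7) to (12.0, 8.1), a distance of √(2.5² + 4.6²) ≈ 5.2.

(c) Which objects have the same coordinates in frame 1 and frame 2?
the red triangle, the pink pentagon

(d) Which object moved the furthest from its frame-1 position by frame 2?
the blue square

(moved 7.4; next 6.5)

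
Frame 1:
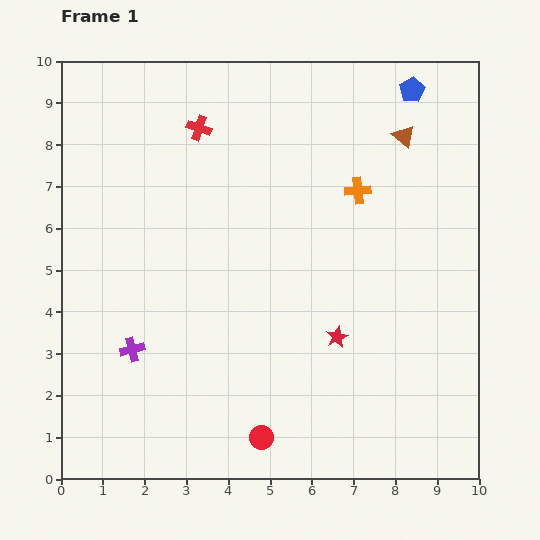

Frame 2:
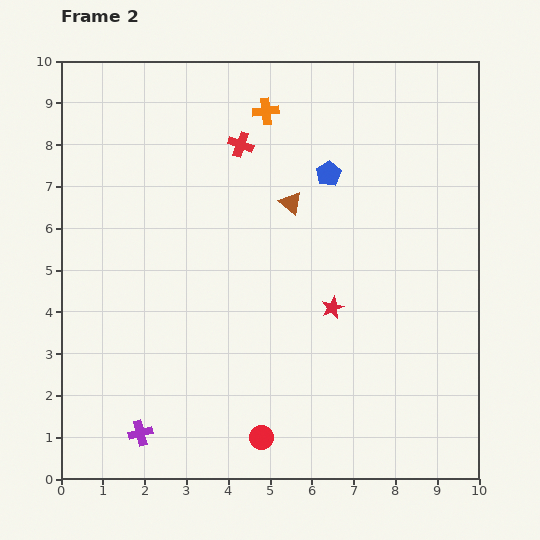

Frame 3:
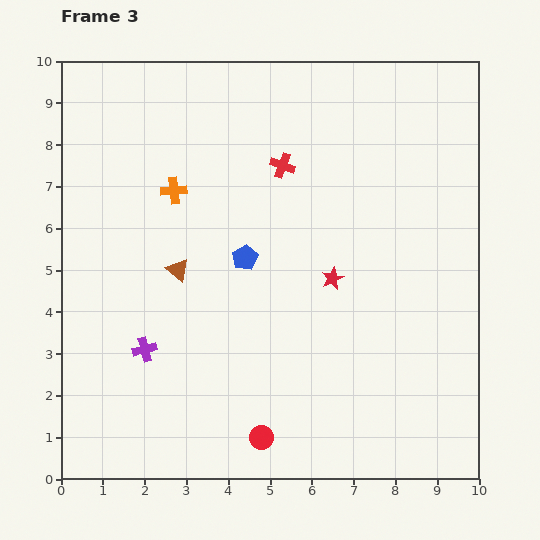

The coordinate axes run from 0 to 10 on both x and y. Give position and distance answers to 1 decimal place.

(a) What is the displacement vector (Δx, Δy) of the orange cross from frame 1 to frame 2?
(-2.2, 1.9)

The orange cross was at (7.1, 6.9) in frame 1 and (4.9, 8.8) in frame 2.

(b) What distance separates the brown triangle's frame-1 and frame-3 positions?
6.3

The brown triangle moved from (8.2, 8.2) to (2.8, 5.0), a distance of √(5.4² + 3.2²) ≈ 6.3.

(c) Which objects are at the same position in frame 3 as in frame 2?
the red circle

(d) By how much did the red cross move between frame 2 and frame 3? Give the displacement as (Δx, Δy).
(1.0, -0.5)

The red cross was at (4.3, 8.0) in frame 2 and (5.3, 7.5) in frame 3.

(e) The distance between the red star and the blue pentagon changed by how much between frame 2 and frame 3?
-1.0

Distance in frame 2: 3.2. Distance in frame 3: 2.2.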